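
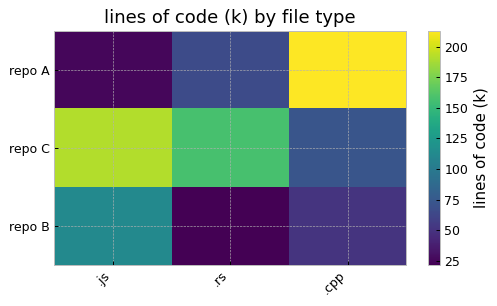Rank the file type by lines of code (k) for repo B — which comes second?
.cpp

Top 3 for repo B: .js ≈ 120, .cpp ≈ 60, .rs ≈ 20.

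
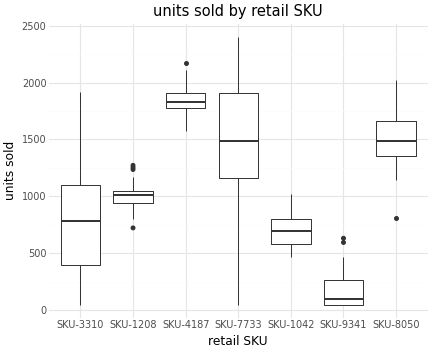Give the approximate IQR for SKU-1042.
≈ 200

Q3 ≈ 800, Q1 ≈ 600; IQR ≈ 200.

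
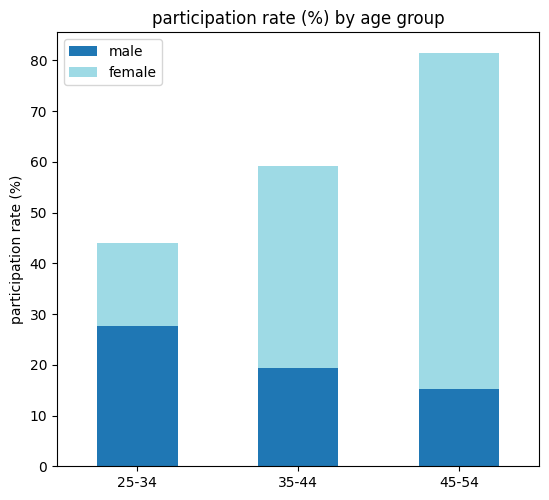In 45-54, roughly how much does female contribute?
female top ≈ 80, bottom ≈ 20; segment ≈ 60.

≈ 60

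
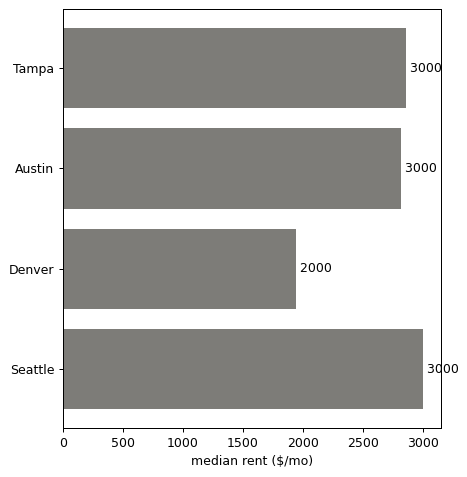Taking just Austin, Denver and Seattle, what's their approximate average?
(3000 + 2000 + 3000) / 3 ≈ 2667.

≈ 2667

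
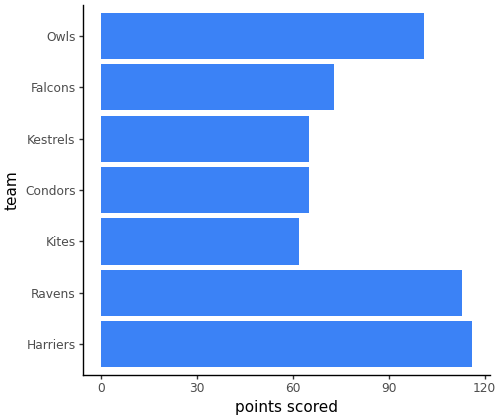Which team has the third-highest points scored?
Top 4: Harriers ≈ 120, Ravens ≈ 110, Owls ≈ 100, Falcons ≈ 70.

Owls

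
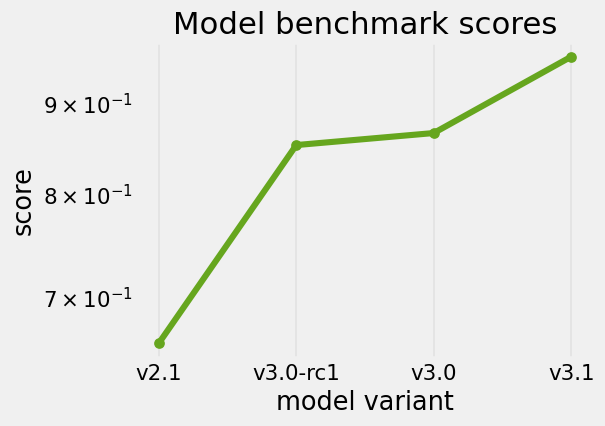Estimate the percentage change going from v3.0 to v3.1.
v3.0 ≈ 0.85, v3.1 ≈ 0.95; (0.95 − 0.85) / 0.85 ≈ +11.8%.

≈ +11.8%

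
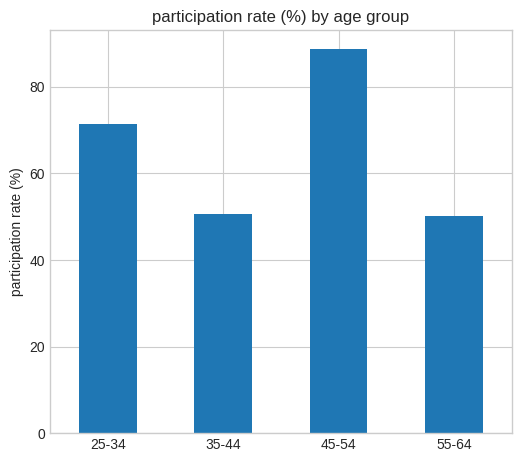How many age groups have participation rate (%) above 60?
Above 60: 25-34, 45-54.

2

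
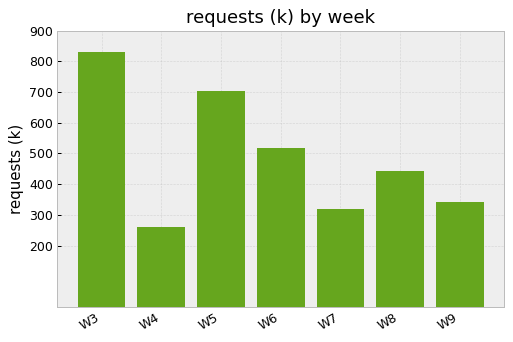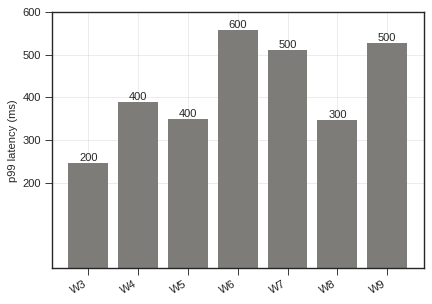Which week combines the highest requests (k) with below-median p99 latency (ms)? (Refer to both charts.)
Chart 2 median p99 latency (ms) ≈ 400; below-median weeks: W3, W5, W8. Among those, W3 has the highest requests (k) (≈ 800).

W3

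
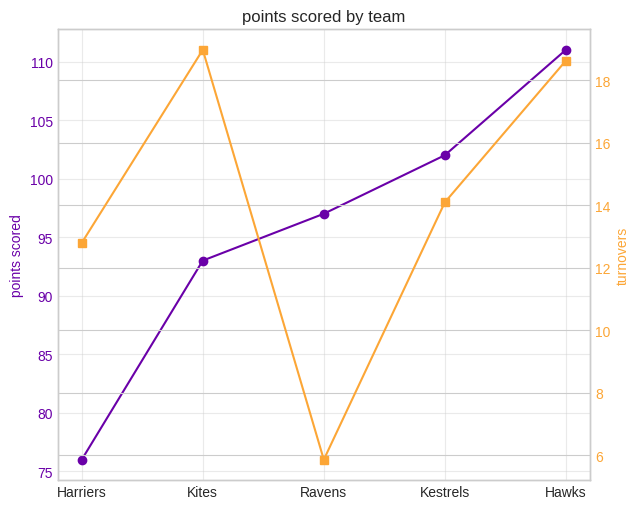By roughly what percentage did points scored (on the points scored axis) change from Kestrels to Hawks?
≈ +10%

Kestrels ≈ 100, Hawks ≈ 110; (110 − 100) / 100 ≈ +10%.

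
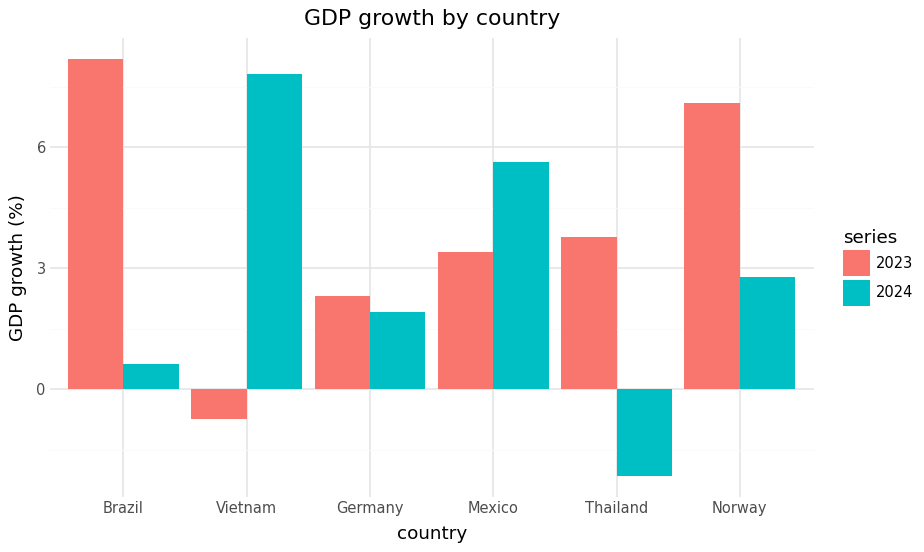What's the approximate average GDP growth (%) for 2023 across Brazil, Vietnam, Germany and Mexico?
≈ 3

(8 + -1 + 2 + 3) / 4 ≈ 3.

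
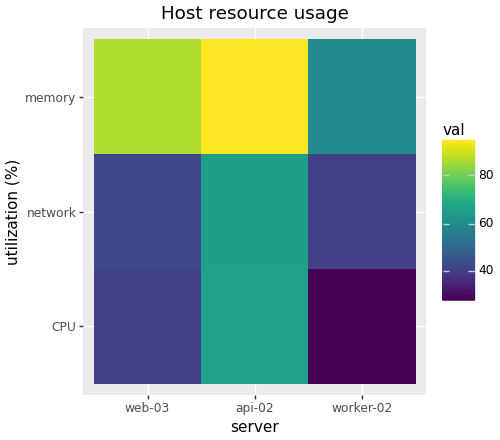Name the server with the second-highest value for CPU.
Top 3 for CPU: api-02 ≈ 70, web-03 ≈ 40, worker-02 ≈ 30.

web-03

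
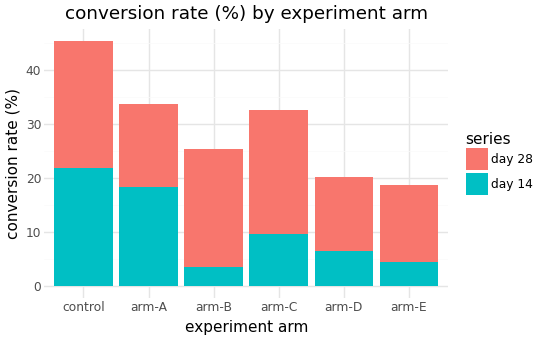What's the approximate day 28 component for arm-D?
≈ 15

day 28 top ≈ 20, bottom ≈ 5; segment ≈ 15.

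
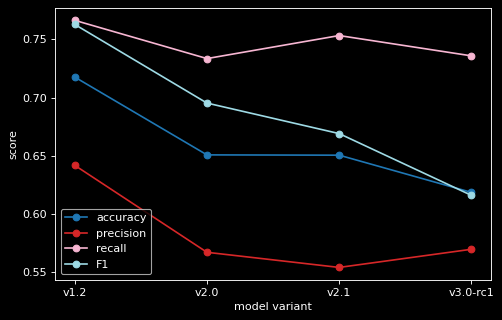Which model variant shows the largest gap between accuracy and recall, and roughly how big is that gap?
v3.0-rc1: accuracy ≈ 0.62, recall ≈ 0.74 → gap ≈ 0.12. Next-largest (v2.1) is only ≈ 0.10.

v3.0-rc1, ≈ 0.12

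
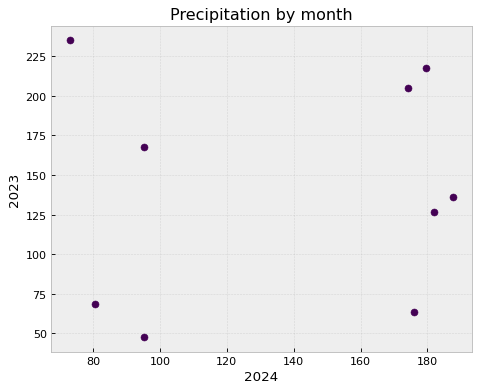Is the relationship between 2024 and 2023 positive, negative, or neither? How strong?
Points are roughly uncorrelated; weak (|r| ≈ 0.1).

no clear correlation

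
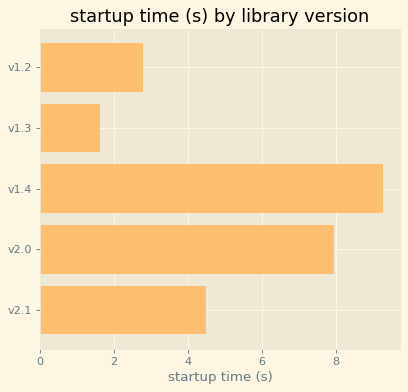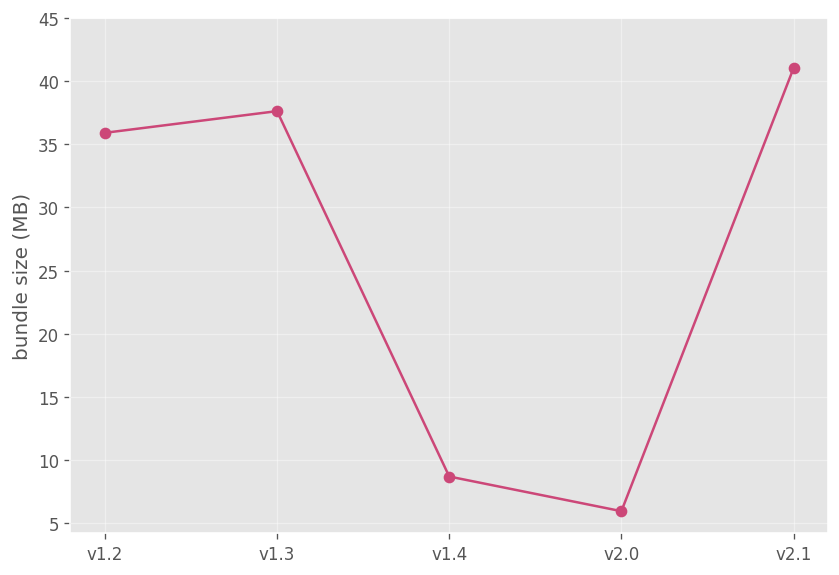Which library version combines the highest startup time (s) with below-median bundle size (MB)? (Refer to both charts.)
v1.4

Chart 2 median bundle size (MB) ≈ 35; below-median library versions: v1.4, v2.0. Among those, v1.4 has the highest startup time (s) (≈ 9).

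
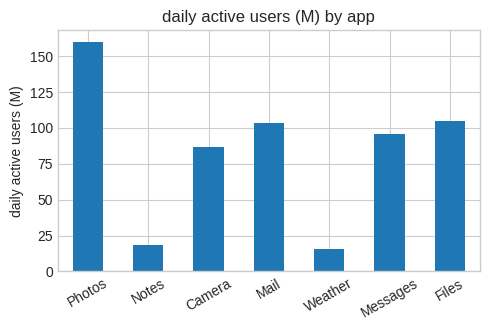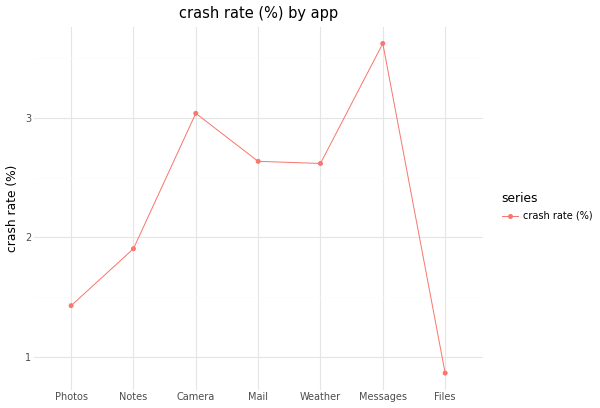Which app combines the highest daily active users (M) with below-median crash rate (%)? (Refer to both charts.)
Photos

Chart 2 median crash rate (%) ≈ 2.5; below-median apps: Photos, Notes, Files. Among those, Photos has the highest daily active users (M) (≈ 160).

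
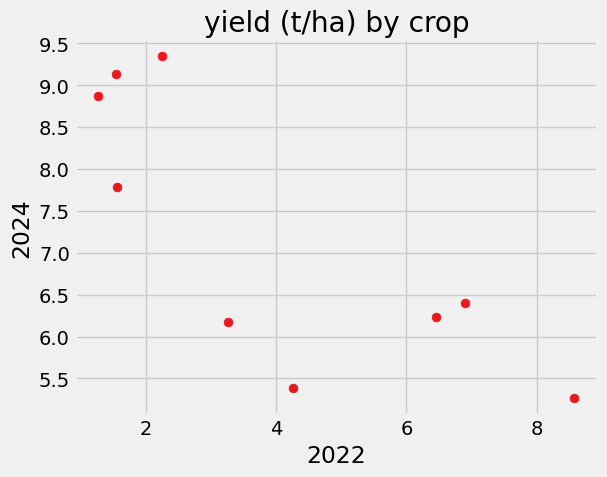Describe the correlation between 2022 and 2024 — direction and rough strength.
negative, strong

Points are negatively correlated; strong (|r| ≈ 0.8).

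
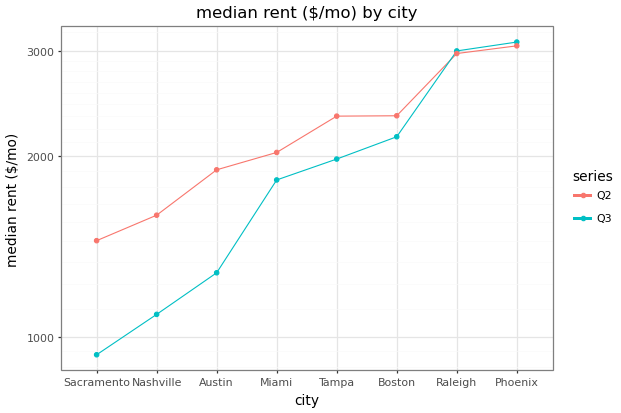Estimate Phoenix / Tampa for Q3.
≈ 1.6×

Phoenix ≈ 3200, Tampa ≈ 2000; 3200/2000 ≈ 1.6.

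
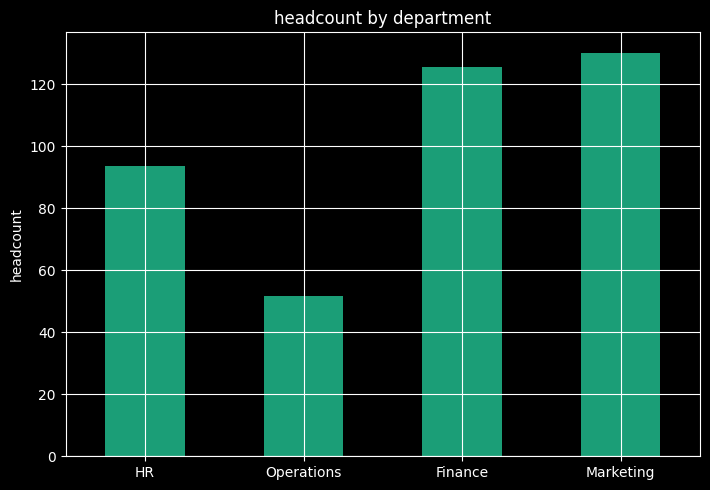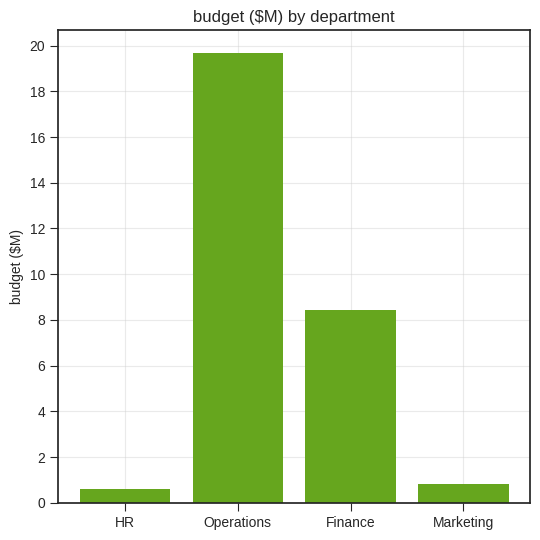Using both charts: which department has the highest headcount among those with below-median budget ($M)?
Chart 2 median budget ($M) ≈ 4; below-median departments: HR, Marketing. Among those, Marketing has the highest headcount (≈ 140).

Marketing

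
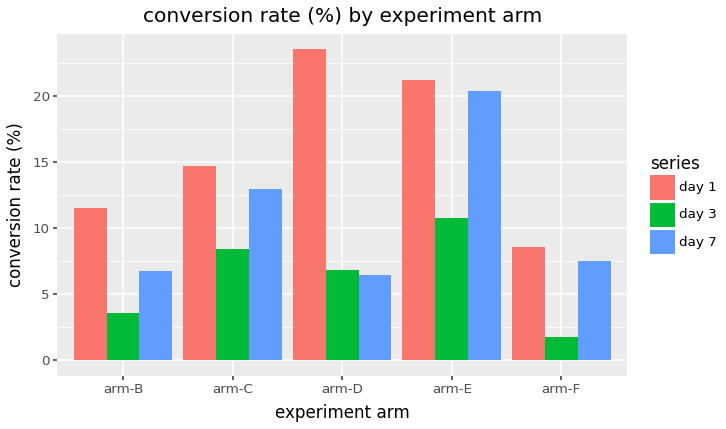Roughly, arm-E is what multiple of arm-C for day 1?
arm-E ≈ 22, arm-C ≈ 14; 22/14 ≈ 1.57.

≈ 1.57×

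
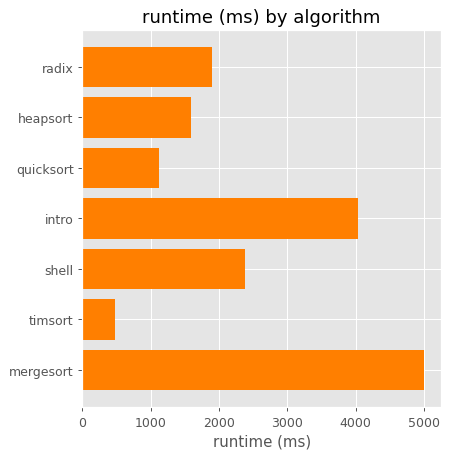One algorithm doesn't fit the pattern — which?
mergesort

mergesort ≈ 5000; the rest sit between ≈ 500 and ≈ 4000.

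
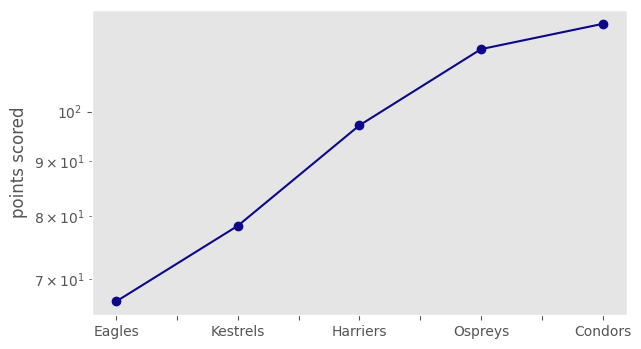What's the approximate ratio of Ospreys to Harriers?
≈ 1.21×

Ospreys ≈ 115, Harriers ≈ 95; 115/95 ≈ 1.21.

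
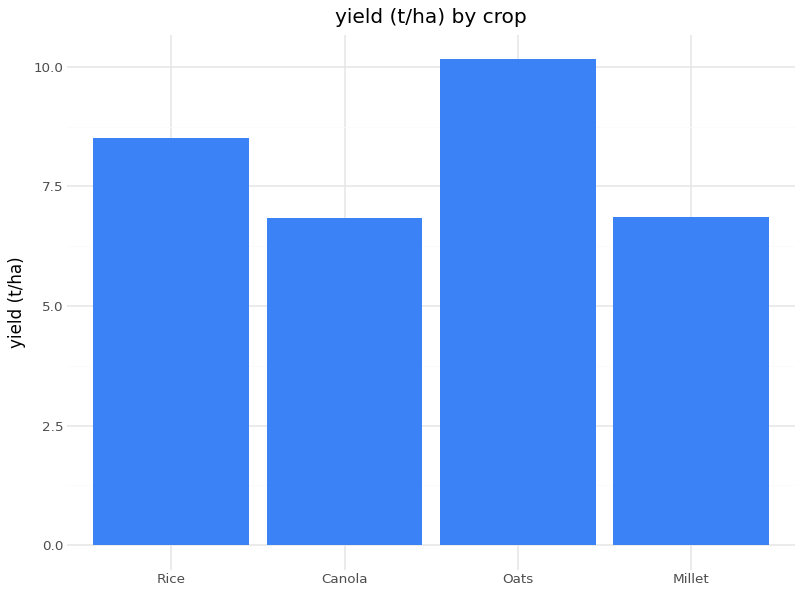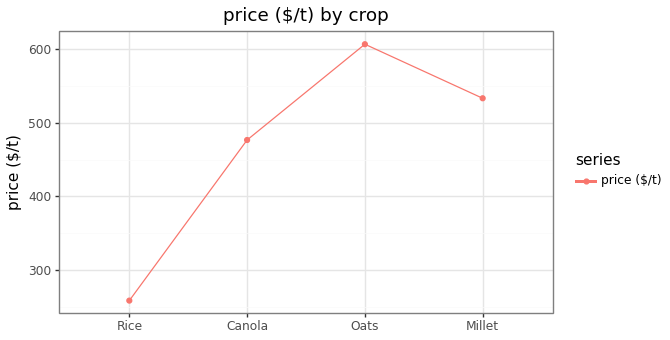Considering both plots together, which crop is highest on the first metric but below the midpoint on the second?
Chart 2 median price ($/t) ≈ 500; below-median crops: Rice, Canola. Among those, Rice has the highest yield (t/ha) (≈ 9).

Rice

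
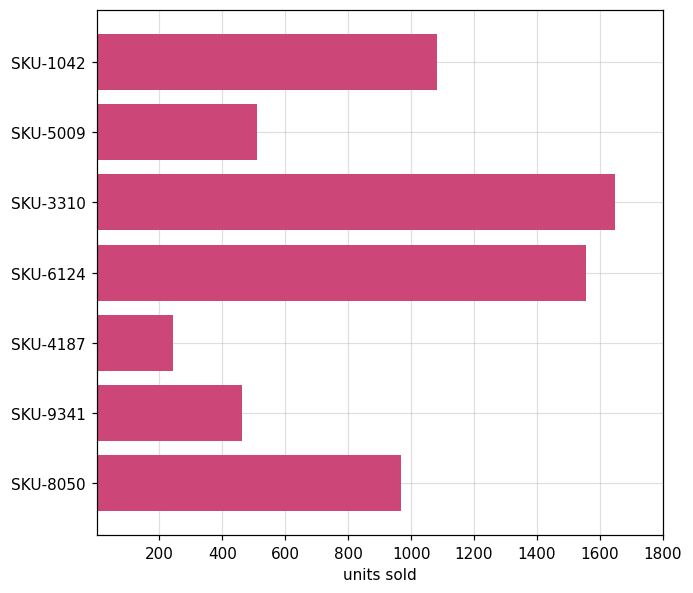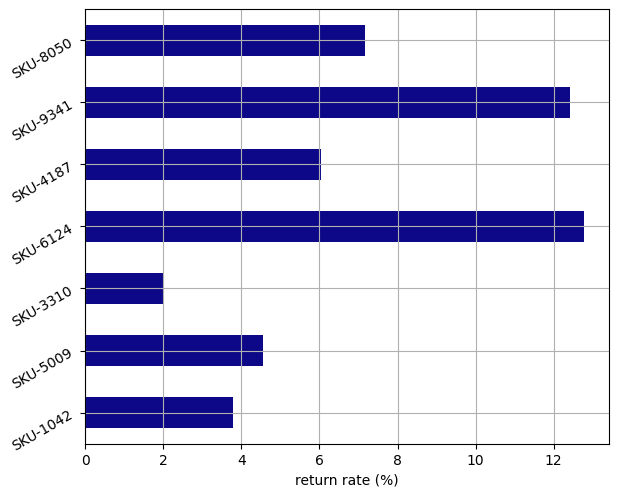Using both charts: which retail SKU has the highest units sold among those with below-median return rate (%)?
SKU-3310

Chart 2 median return rate (%) ≈ 6; below-median retail SKUs: SKU-1042, SKU-5009, SKU-3310. Among those, SKU-3310 has the highest units sold (≈ 1600).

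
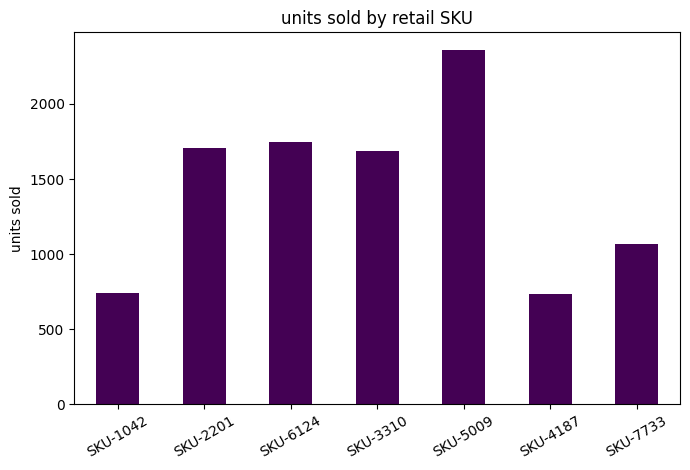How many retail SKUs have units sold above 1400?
Above 1400: SKU-2201, SKU-6124, SKU-3310, SKU-5009.

4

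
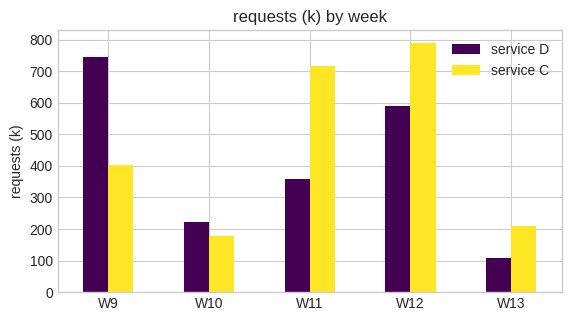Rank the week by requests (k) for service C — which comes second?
W11

Top 3 for service C: W12 ≈ 800, W11 ≈ 700, W9 ≈ 400.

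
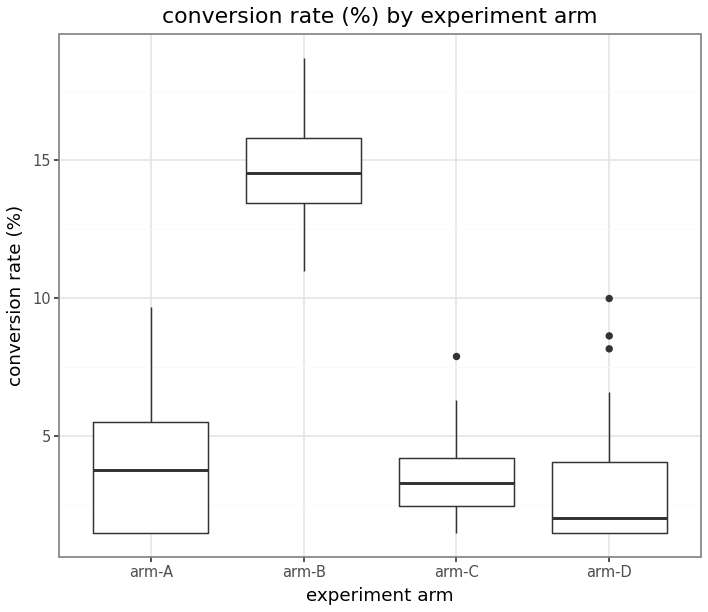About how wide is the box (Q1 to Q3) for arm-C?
Q3 ≈ 4, Q1 ≈ 2; IQR ≈ 2.

≈ 2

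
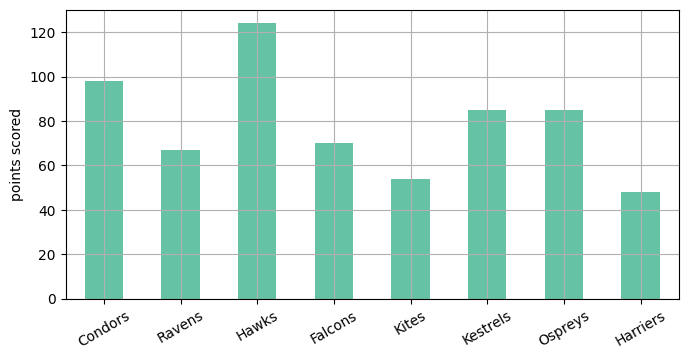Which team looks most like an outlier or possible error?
Hawks ≈ 120; the rest sit between ≈ 40 and ≈ 100.

Hawks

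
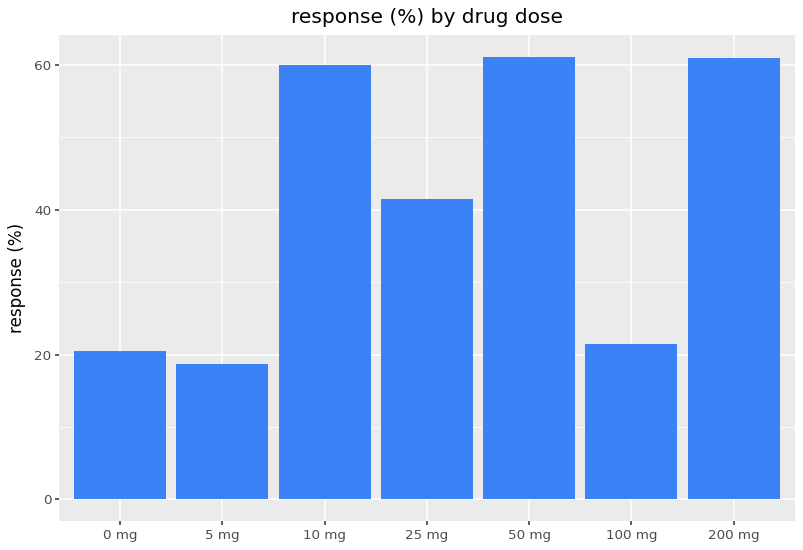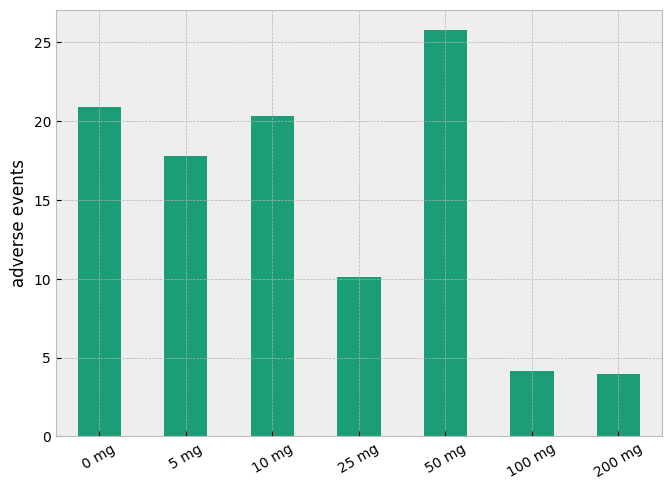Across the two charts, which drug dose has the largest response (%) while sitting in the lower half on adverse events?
200 mg

Chart 2 median adverse events ≈ 20; below-median drug doses: 25 mg, 100 mg, 200 mg. Among those, 200 mg has the highest response (%) (≈ 60).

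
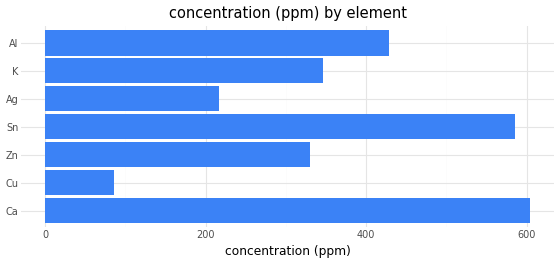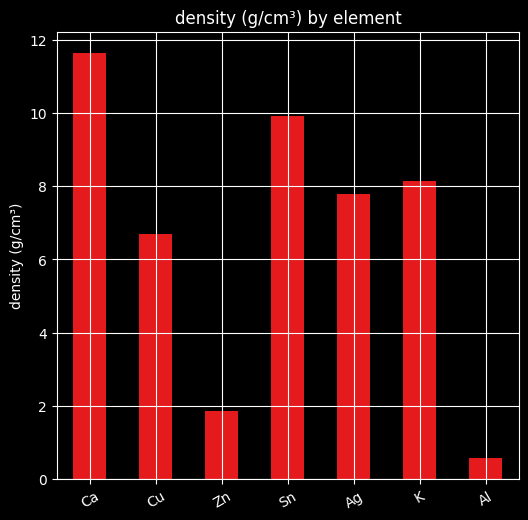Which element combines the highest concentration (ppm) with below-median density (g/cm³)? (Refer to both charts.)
Al

Chart 2 median density (g/cm³) ≈ 8; below-median elements: Cu, Zn, Al. Among those, Al has the highest concentration (ppm) (≈ 400).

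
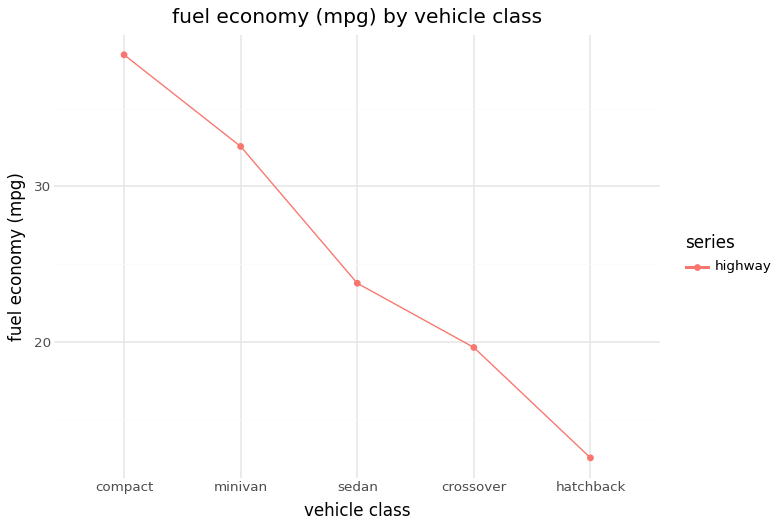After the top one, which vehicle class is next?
minivan

Top 3: compact ≈ 40, minivan ≈ 35, sedan ≈ 25.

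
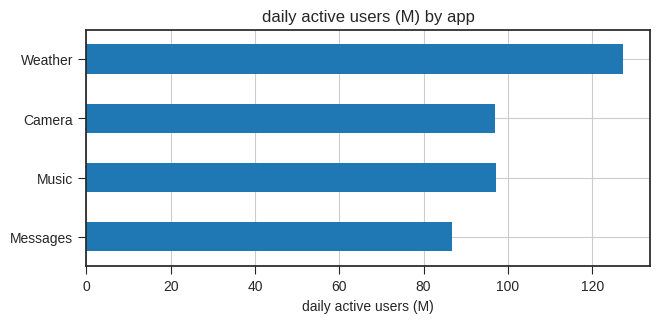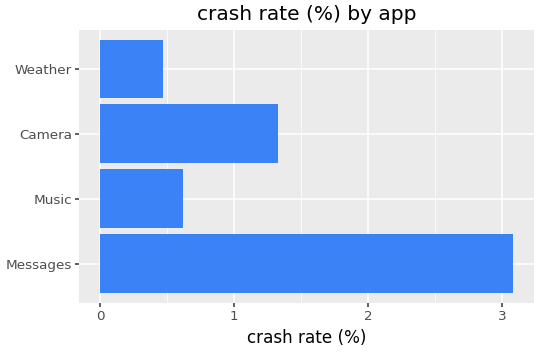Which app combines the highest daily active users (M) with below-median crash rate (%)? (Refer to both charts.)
Chart 2 median crash rate (%) ≈ 1; below-median apps: Music, Weather. Among those, Weather has the highest daily active users (M) (≈ 120).

Weather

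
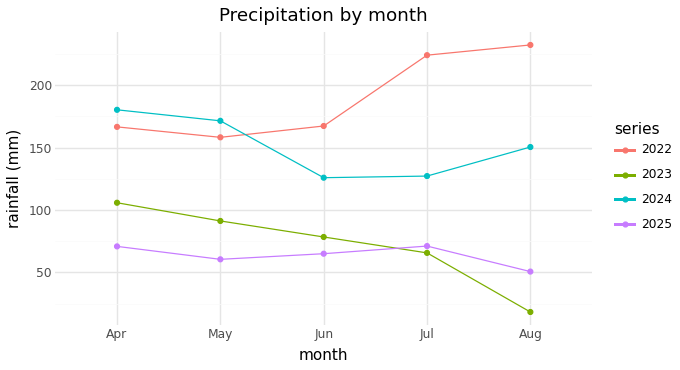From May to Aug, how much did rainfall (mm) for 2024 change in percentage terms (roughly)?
May ≈ 180, Aug ≈ 160; (160 − 180) / 180 ≈ -11.1%.

≈ -11.1%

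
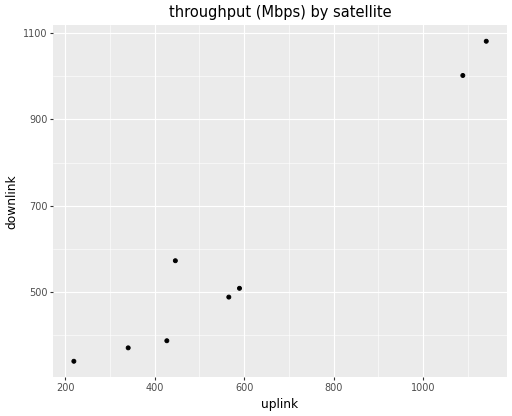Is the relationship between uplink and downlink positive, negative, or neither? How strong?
positive, strong

Points are positively correlated; strong (|r| ≈ 1.0).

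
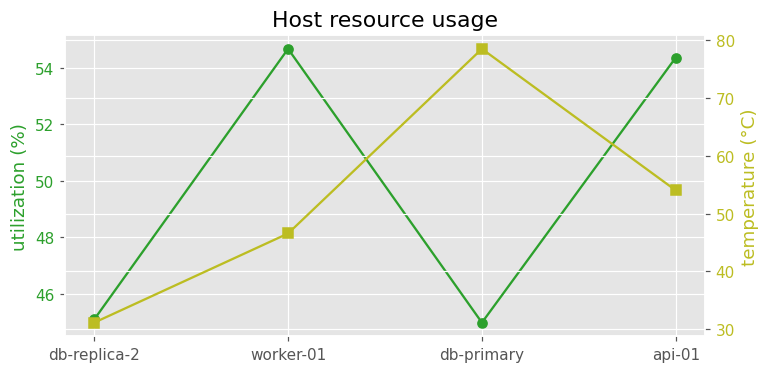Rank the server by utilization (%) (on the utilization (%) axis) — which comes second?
api-01

Top 3 (on the utilization (%) axis): worker-01 ≈ 55, api-01 ≈ 54, db-replica-2 ≈ 45.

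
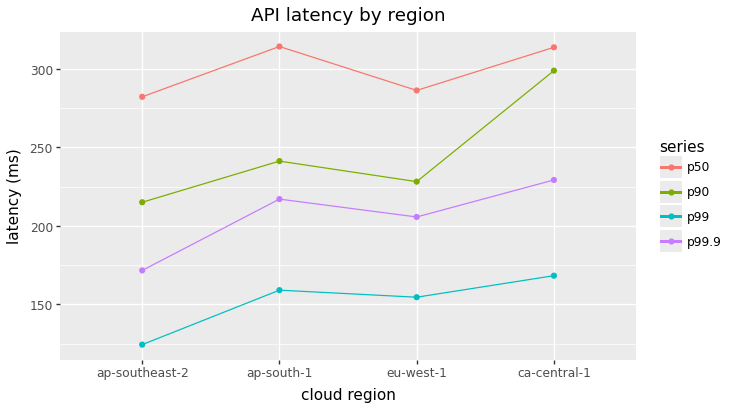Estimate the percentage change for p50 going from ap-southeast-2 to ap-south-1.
ap-southeast-2 ≈ 280, ap-south-1 ≈ 320; (320 − 280) / 280 ≈ +14.3%.

≈ +14.3%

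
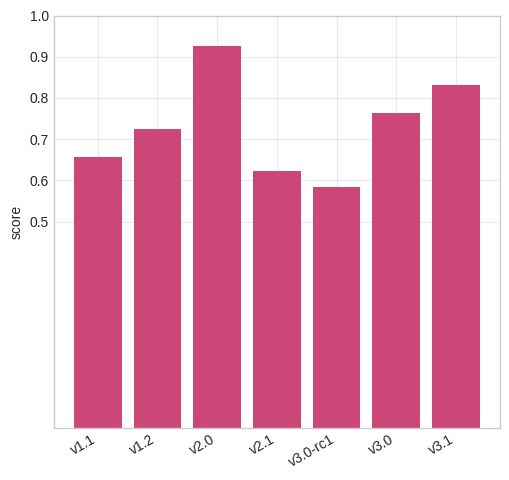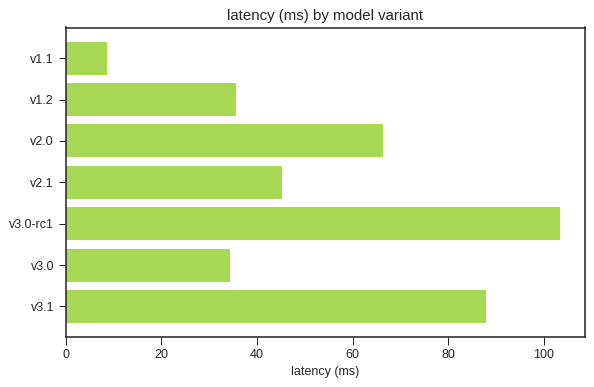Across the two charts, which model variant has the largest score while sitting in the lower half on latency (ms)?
v3.0

Chart 2 median latency (ms) ≈ 50; below-median model variants: v1.1, v1.2, v3.0. Among those, v3.0 has the highest score (≈ 0.8).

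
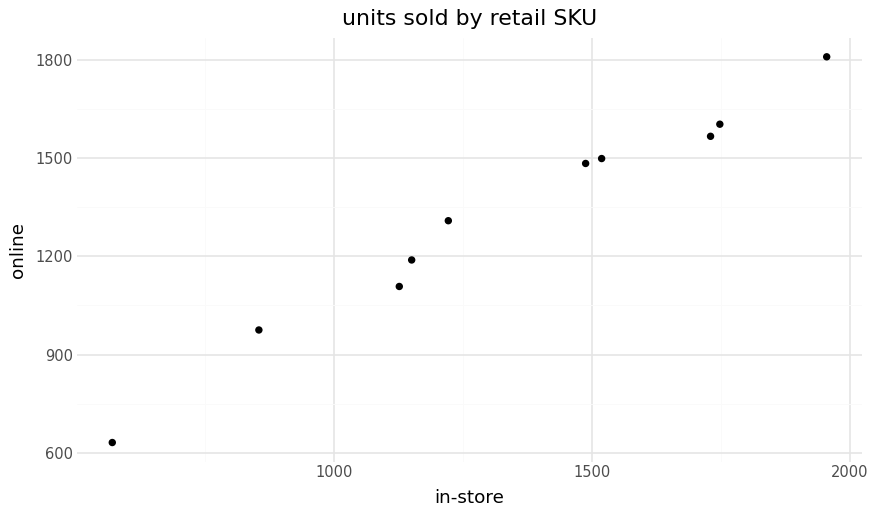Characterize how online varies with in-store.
Points are positively correlated; strong (|r| ≈ 1.0).

positive, strong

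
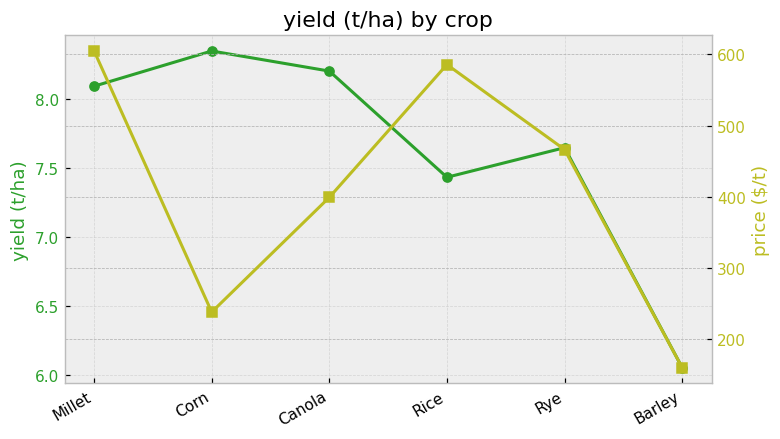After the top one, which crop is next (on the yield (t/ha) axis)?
Top 3 (on the yield (t/ha) axis): Corn ≈ 8.4, Canola ≈ 8.2, Millet ≈ 8.0.

Canola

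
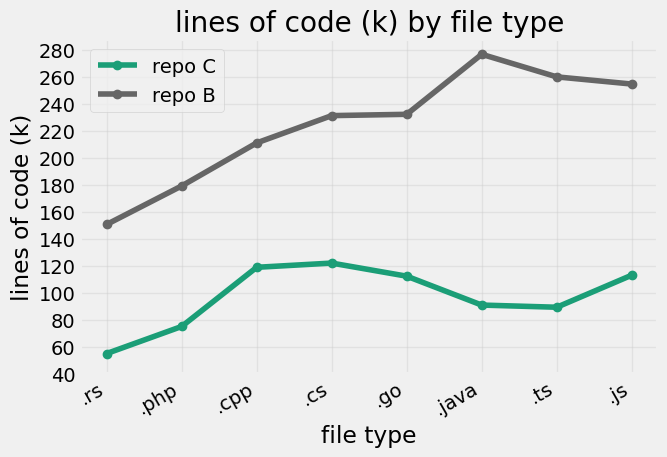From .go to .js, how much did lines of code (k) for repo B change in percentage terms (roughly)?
≈ +8.3%

.go ≈ 240, .js ≈ 260; (260 − 240) / 240 ≈ +8.3%.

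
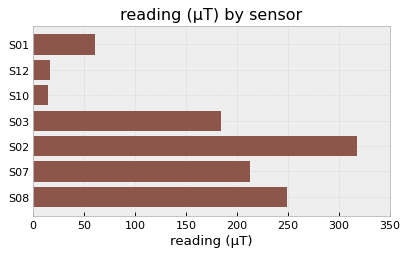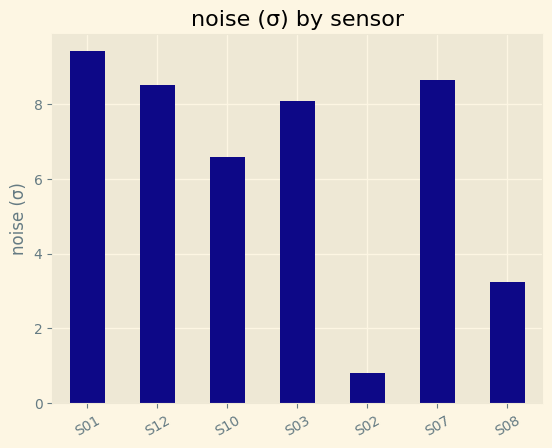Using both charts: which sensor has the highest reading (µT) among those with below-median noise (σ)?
S02

Chart 2 median noise (σ) ≈ 8; below-median sensors: S10, S02, S08. Among those, S02 has the highest reading (µT) (≈ 300).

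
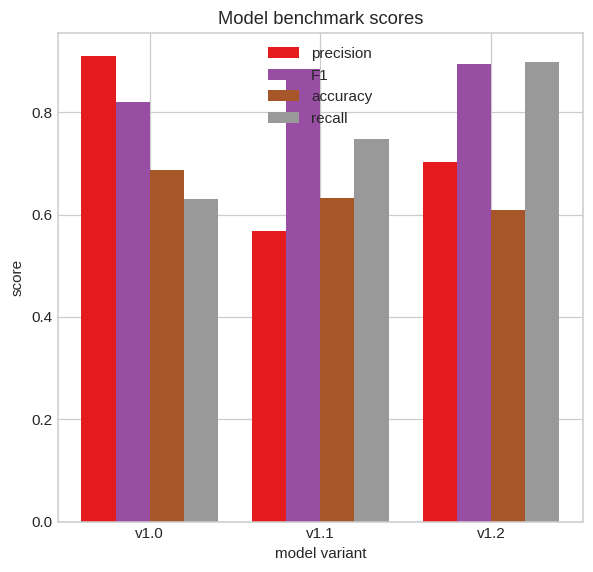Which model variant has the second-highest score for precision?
Top 3 for precision: v1.0 ≈ 0.9, v1.2 ≈ 0.7, v1.1 ≈ 0.6.

v1.2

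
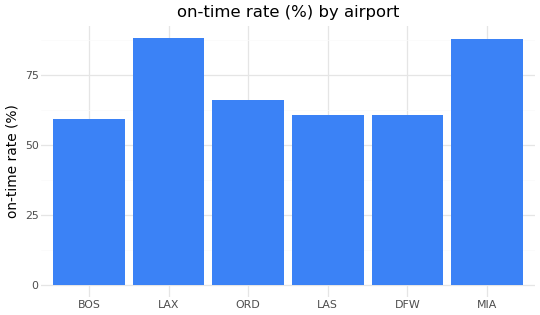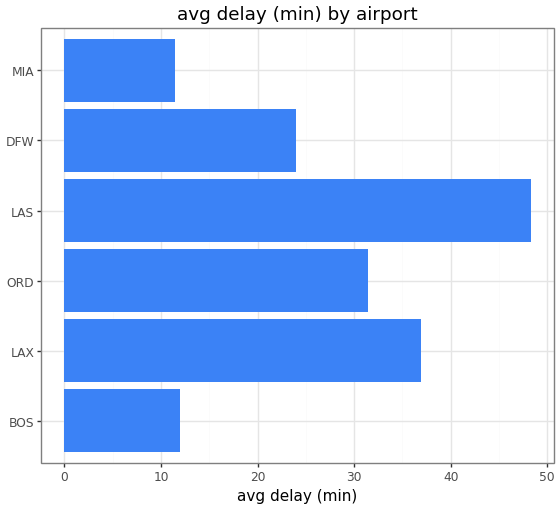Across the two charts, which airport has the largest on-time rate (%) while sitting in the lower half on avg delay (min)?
Chart 2 median avg delay (min) ≈ 30; below-median airports: BOS, DFW, MIA. Among those, MIA has the highest on-time rate (%) (≈ 90).

MIA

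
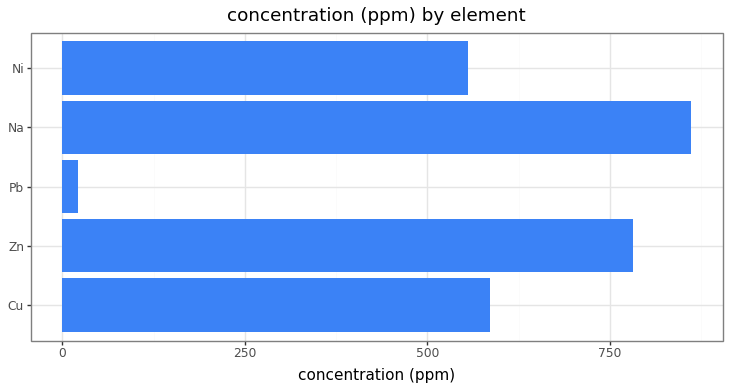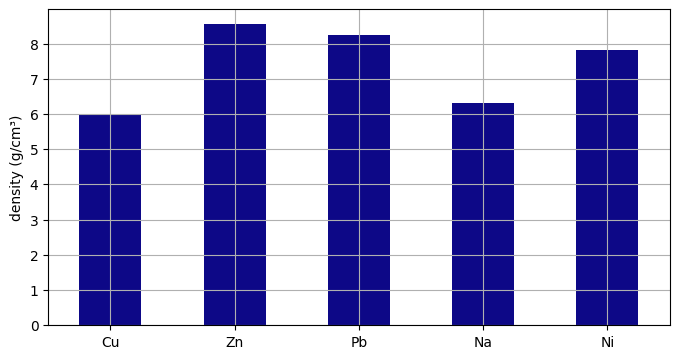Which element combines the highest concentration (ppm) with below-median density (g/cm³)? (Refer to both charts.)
Na

Chart 2 median density (g/cm³) ≈ 8; below-median elements: Cu, Na. Among those, Na has the highest concentration (ppm) (≈ 900).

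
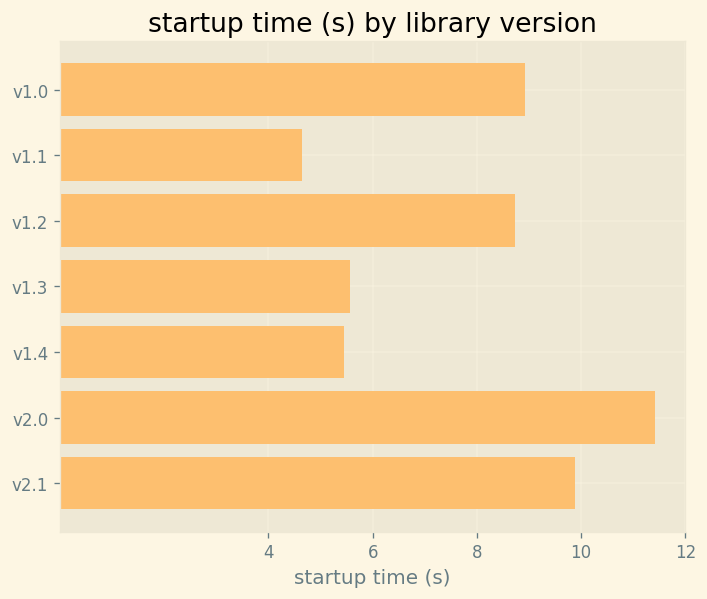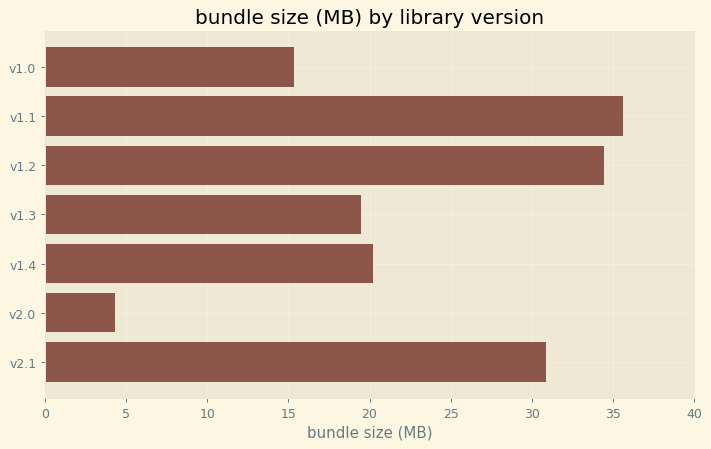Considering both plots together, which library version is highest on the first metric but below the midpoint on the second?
Chart 2 median bundle size (MB) ≈ 20; below-median library versions: v1.0, v1.3, v2.0. Among those, v2.0 has the highest startup time (s) (≈ 12).

v2.0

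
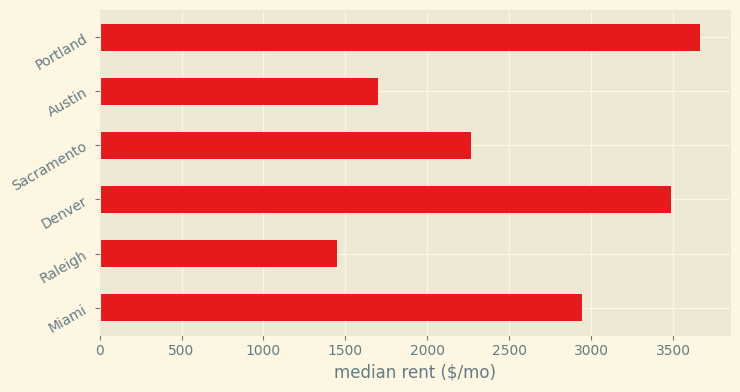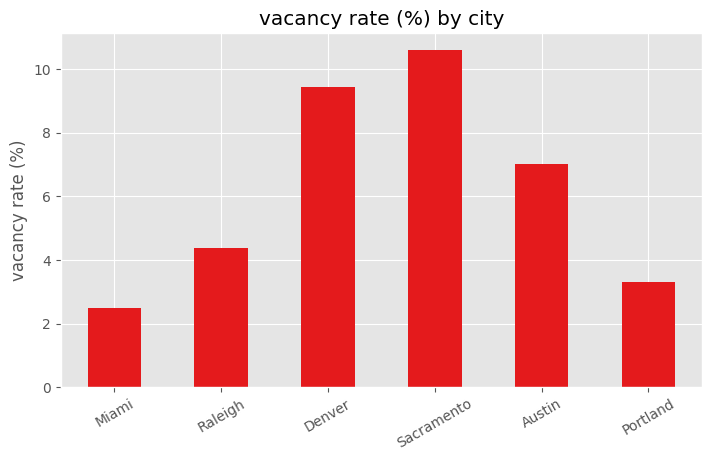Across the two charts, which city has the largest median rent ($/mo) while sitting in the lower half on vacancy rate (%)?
Portland

Chart 2 median vacancy rate (%) ≈ 6; below-median cities: Miami, Raleigh, Portland. Among those, Portland has the highest median rent ($/mo) (≈ 3500).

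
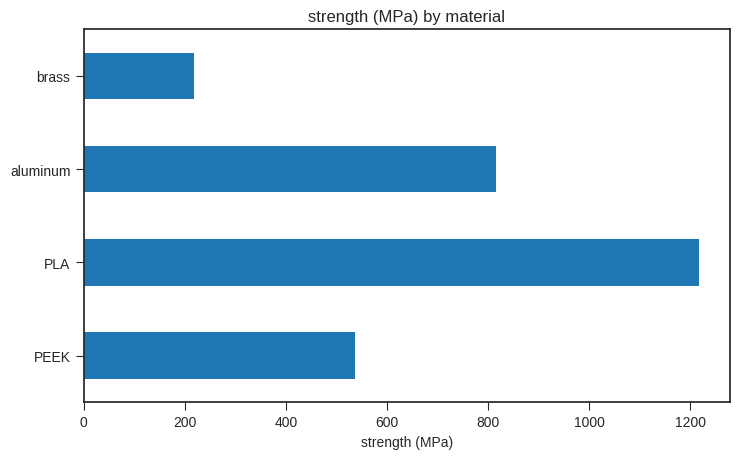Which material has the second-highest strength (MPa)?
aluminum

Top 3: PLA ≈ 1200, aluminum ≈ 800, PEEK ≈ 600.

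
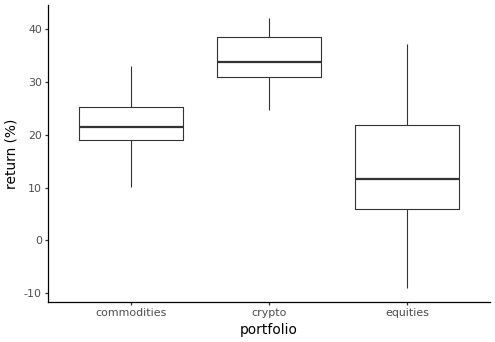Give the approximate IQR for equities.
≈ 16

Q3 ≈ 22, Q1 ≈ 6; IQR ≈ 16.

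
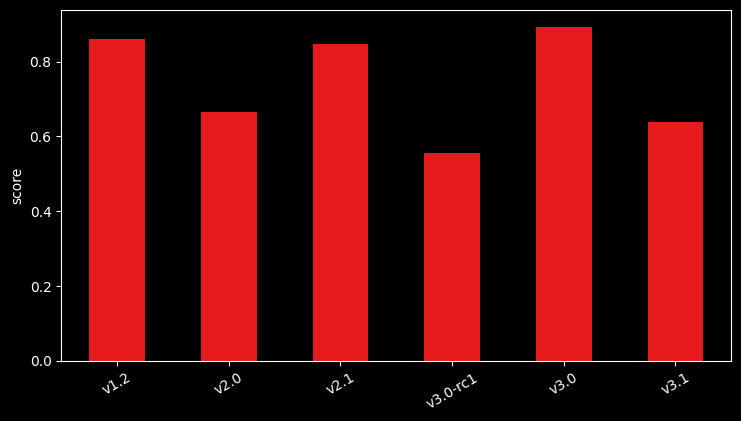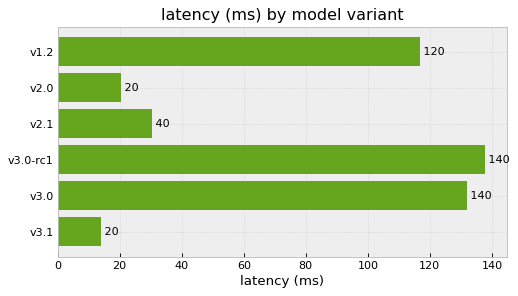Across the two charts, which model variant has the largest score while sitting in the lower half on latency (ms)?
Chart 2 median latency (ms) ≈ 80; below-median model variants: v2.0, v2.1, v3.1. Among those, v2.1 has the highest score (≈ 0.8).

v2.1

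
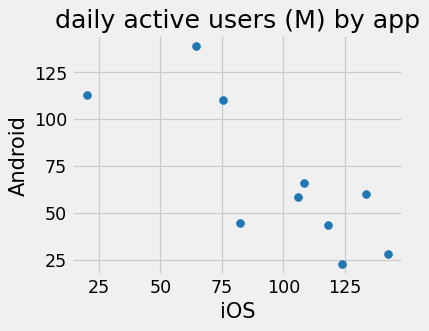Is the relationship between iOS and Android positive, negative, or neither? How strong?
Points are negatively correlated; strong (|r| ≈ 0.8).

negative, strong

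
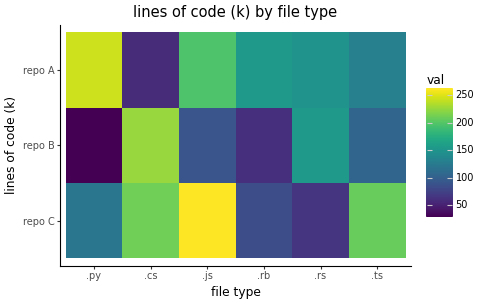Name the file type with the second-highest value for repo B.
Top 3 for repo B: .cs ≈ 220, .rs ≈ 160, .ts ≈ 100.

.rs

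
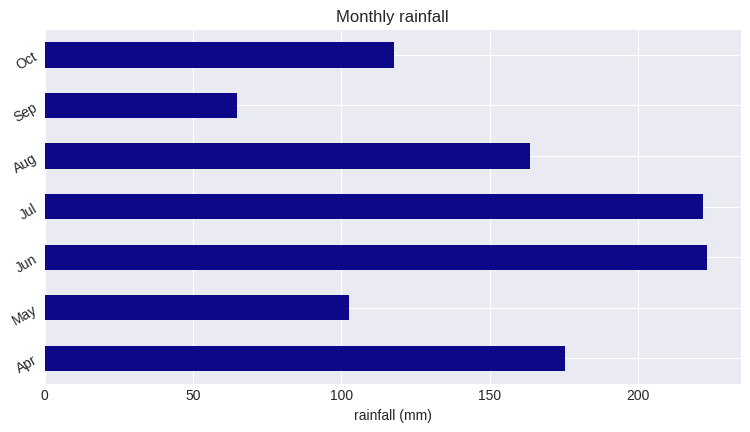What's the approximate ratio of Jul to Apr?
≈ 1.22×

Jul ≈ 220, Apr ≈ 180; 220/180 ≈ 1.22.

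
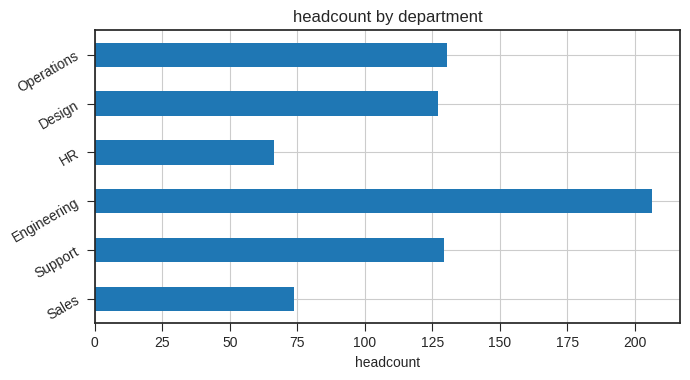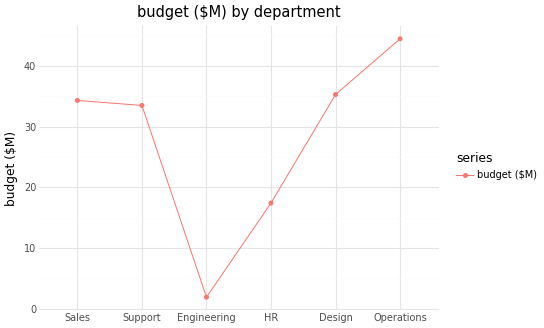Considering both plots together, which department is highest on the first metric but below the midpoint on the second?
Engineering

Chart 2 median budget ($M) ≈ 35; below-median departments: Support, Engineering, HR. Among those, Engineering has the highest headcount (≈ 200).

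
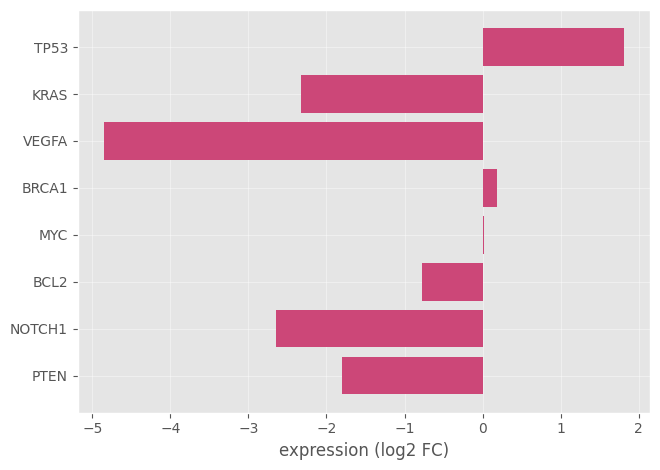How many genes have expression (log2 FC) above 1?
1

Above 1: TP53.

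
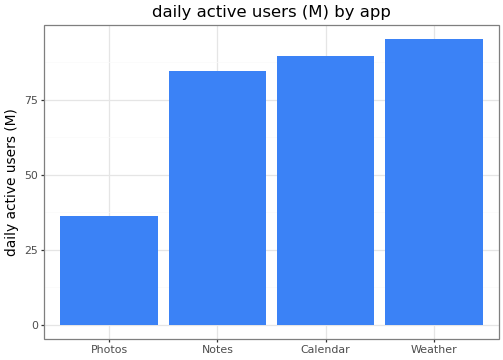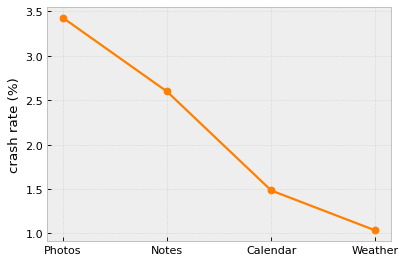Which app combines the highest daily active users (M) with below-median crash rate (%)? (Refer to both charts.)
Chart 2 median crash rate (%) ≈ 2; below-median apps: Calendar, Weather. Among those, Weather has the highest daily active users (M) (≈ 100).

Weather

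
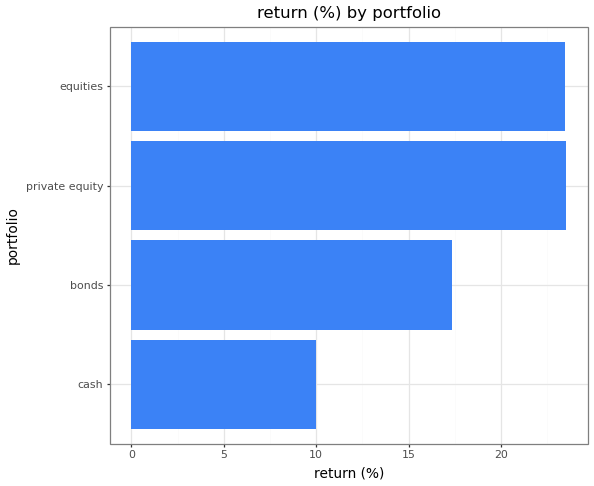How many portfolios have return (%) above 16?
Above 16: bonds, private equity, equities.

3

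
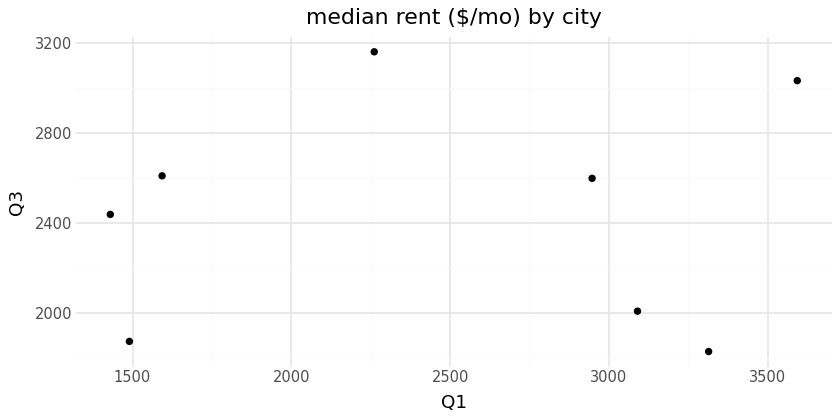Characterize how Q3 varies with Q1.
Points are roughly uncorrelated; weak (|r| ≈ 0.1).

no clear correlation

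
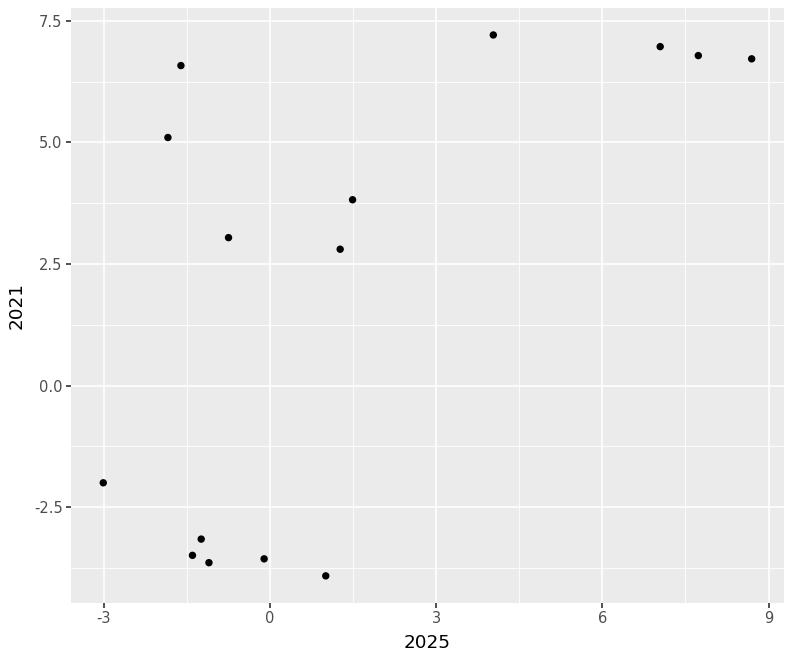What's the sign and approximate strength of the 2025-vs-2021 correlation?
Points are positively correlated; moderate (|r| ≈ 0.6).

positive, moderate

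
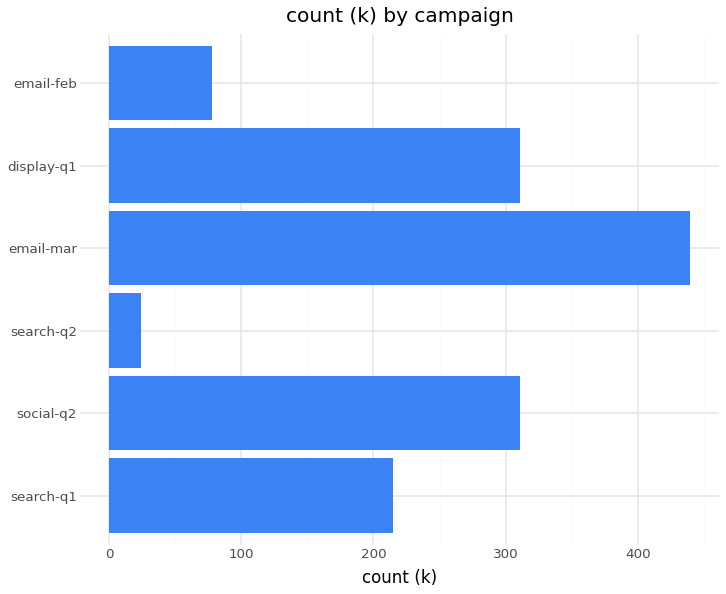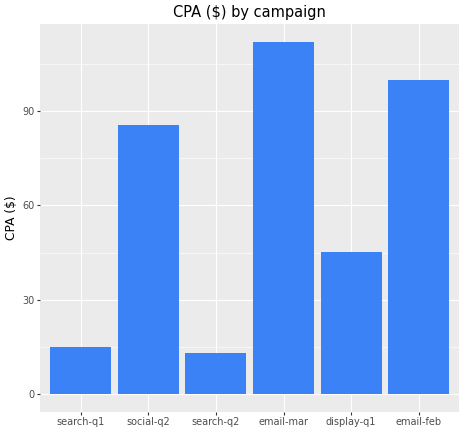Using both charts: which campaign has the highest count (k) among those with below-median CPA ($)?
Chart 2 median CPA ($) ≈ 60; below-median campaigns: search-q1, search-q2, display-q1. Among those, display-q1 has the highest count (k) (≈ 300).

display-q1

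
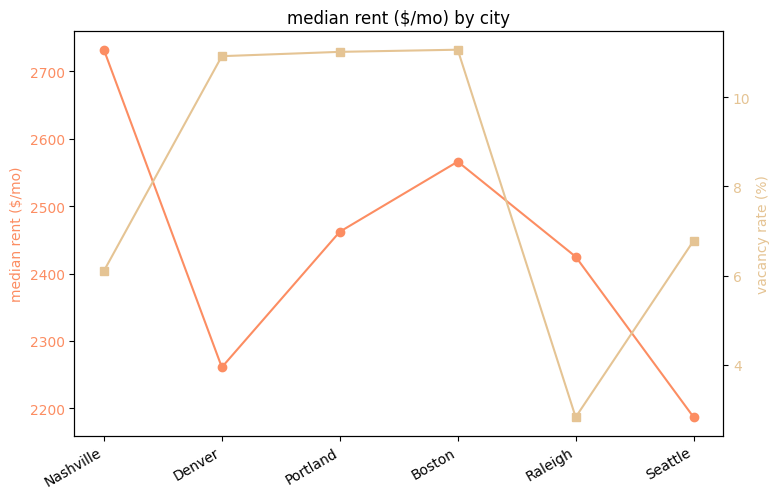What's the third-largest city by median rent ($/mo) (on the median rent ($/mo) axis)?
Top 4 (on the median rent ($/mo) axis): Nashville ≈ 2750, Boston ≈ 2550, Portland ≈ 2450, Raleigh ≈ 2400.

Portland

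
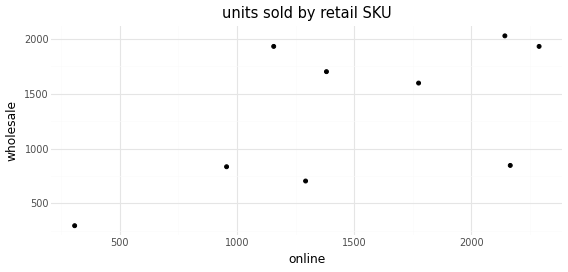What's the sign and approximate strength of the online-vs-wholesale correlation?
Points are positively correlated; moderate (|r| ≈ 0.6).

positive, moderate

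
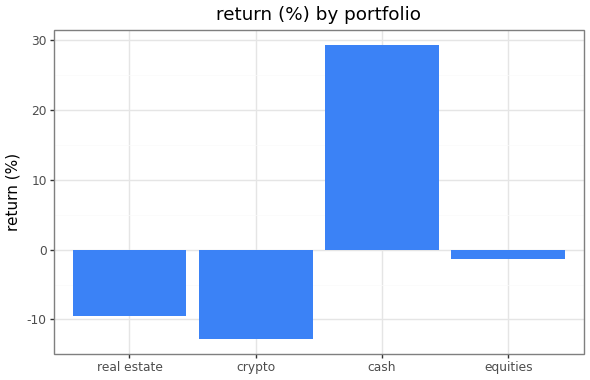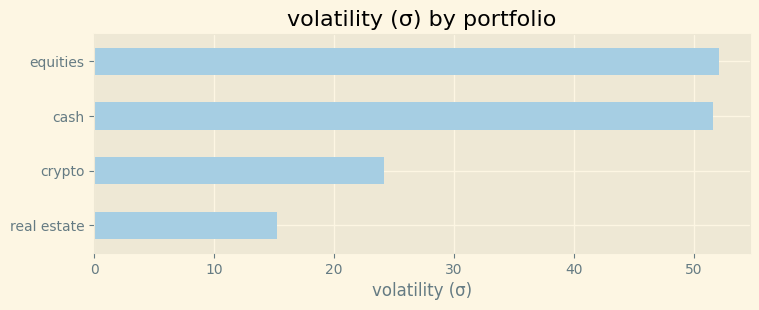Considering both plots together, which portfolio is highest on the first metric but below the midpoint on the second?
real estate

Chart 2 median volatility (σ) ≈ 40; below-median portfolios: real estate, crypto. Among those, real estate has the highest return (%) (≈ -10).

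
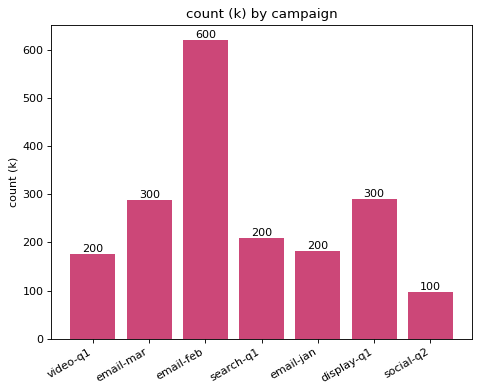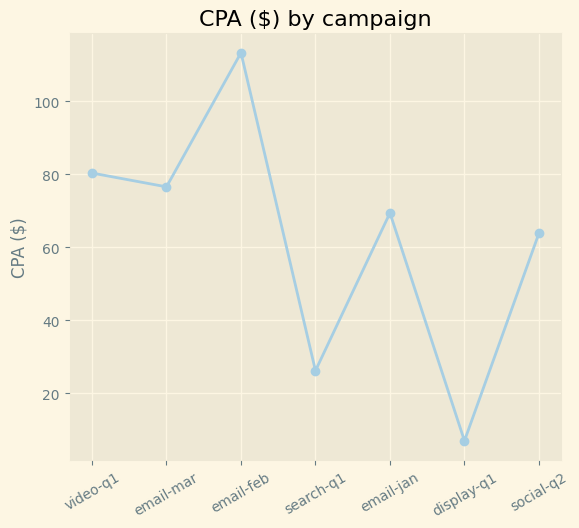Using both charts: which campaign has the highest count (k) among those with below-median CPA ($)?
Chart 2 median CPA ($) ≈ 60; below-median campaigns: search-q1, display-q1, social-q2. Among those, display-q1 has the highest count (k) (≈ 300).

display-q1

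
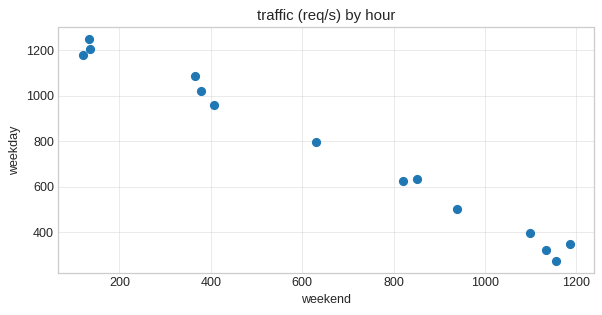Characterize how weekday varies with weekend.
Points are negatively correlated; strong (|r| ≈ 1.0).

negative, strong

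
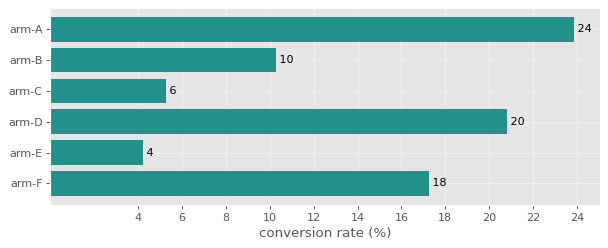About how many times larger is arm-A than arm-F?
arm-A ≈ 24, arm-F ≈ 18; 24/18 ≈ 1.33.

≈ 1.33×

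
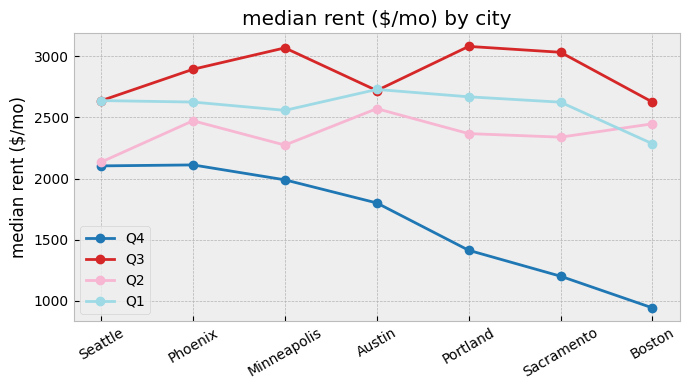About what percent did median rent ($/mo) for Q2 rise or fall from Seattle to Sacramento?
Seattle ≈ 2200, Sacramento ≈ 2400; (2400 − 2200) / 2200 ≈ +9.1%.

≈ +9.1%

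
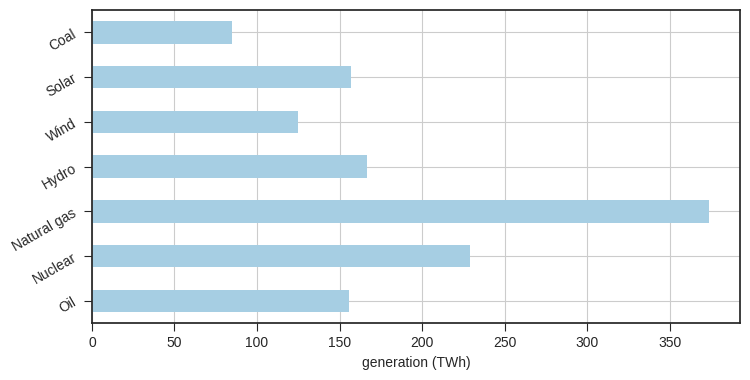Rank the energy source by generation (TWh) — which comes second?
Top 3: Natural gas ≈ 350, Nuclear ≈ 250, Hydro ≈ 150.

Nuclear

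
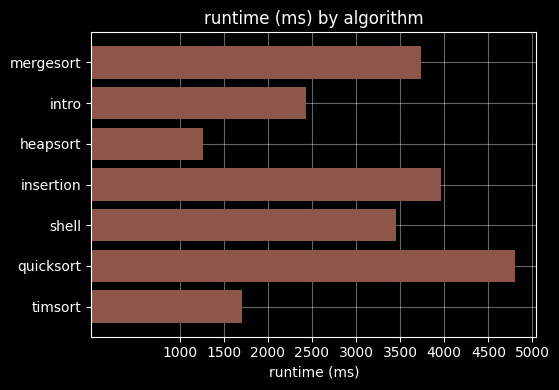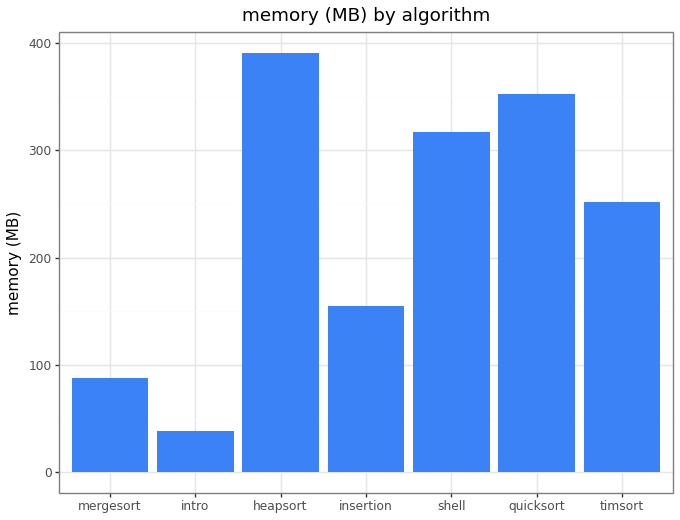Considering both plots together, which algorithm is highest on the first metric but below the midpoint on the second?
Chart 2 median memory (MB) ≈ 250; below-median algorithms: mergesort, intro, insertion. Among those, insertion has the highest runtime (ms) (≈ 4000).

insertion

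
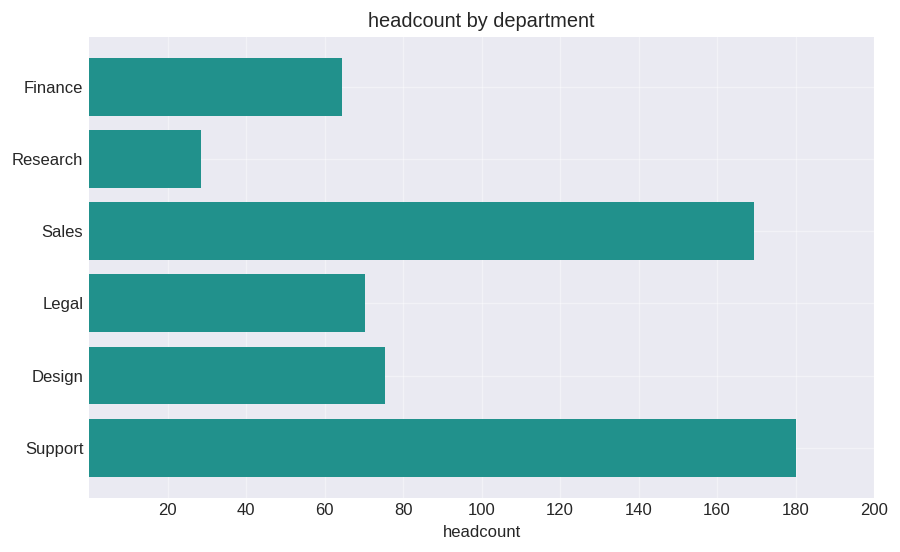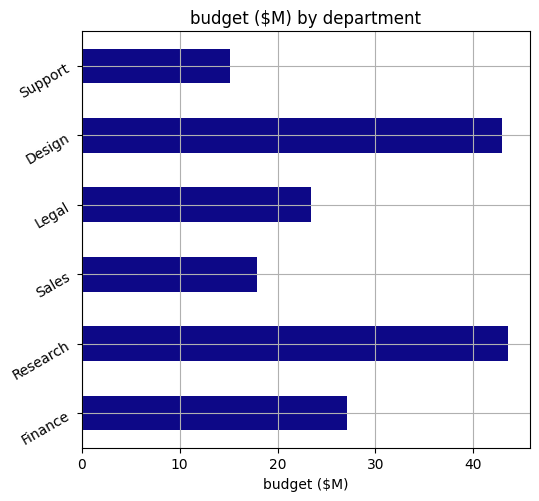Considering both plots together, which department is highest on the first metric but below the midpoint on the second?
Chart 2 median budget ($M) ≈ 25; below-median departments: Sales, Legal, Support. Among those, Support has the highest headcount (≈ 180).

Support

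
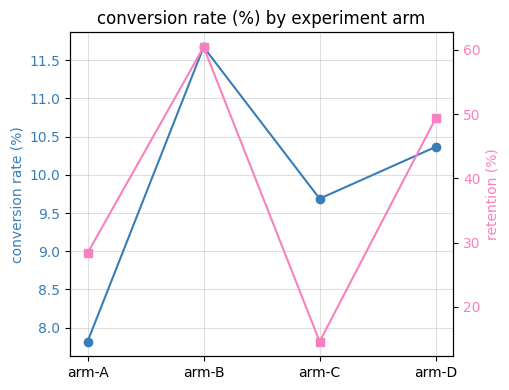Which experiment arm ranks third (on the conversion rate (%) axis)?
arm-C

Top 4 (on the conversion rate (%) axis): arm-B ≈ 11.5, arm-D ≈ 10.5, arm-C ≈ 9.5, arm-A ≈ 8.0.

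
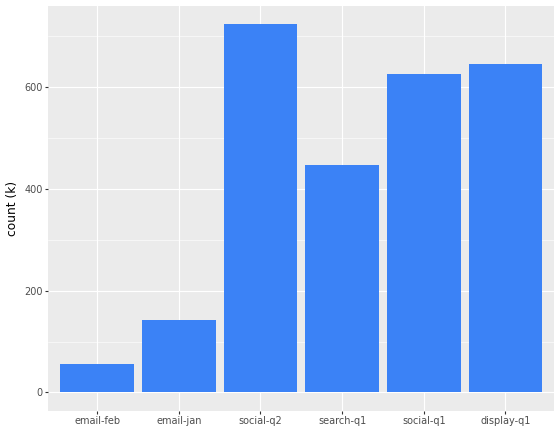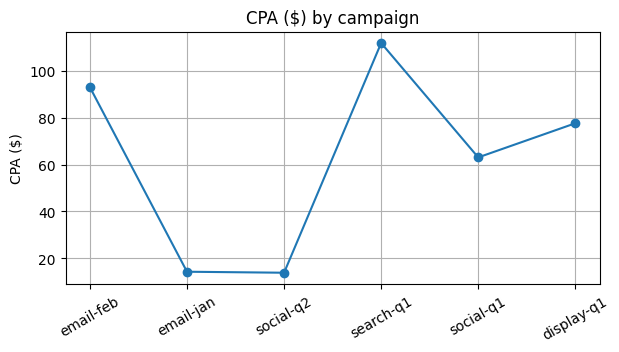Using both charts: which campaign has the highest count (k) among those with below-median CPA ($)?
Chart 2 median CPA ($) ≈ 80; below-median campaigns: email-jan, social-q2, social-q1. Among those, social-q2 has the highest count (k) (≈ 700).

social-q2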